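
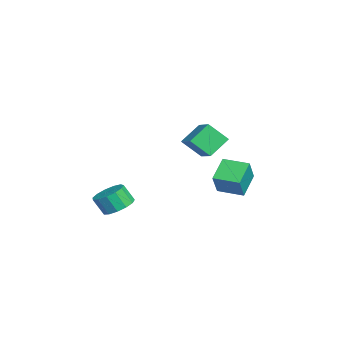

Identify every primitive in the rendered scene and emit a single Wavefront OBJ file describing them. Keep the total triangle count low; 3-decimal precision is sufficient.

v 2.071 -3.568 -1.082
v 2.901 -3.189 -0.725
v 2.719 -3.774 0.319
v 1.889 -4.152 -0.038
v 2.5 -2.833 -0.595
v 2.318 -3.418 0.448
v 1.962 -2.71 -0.62
v 1.78 -3.295 0.423
v 1.459 -2.86 -0.792
v 1.277 -3.444 0.252
v 1.15 -3.234 -1.055
v 0.968 -3.819 -0.012
v 1.134 -3.714 -1.327
v 0.952 -4.299 -0.284
v 1.415 -4.148 -1.521
v 1.233 -4.733 -0.478
v 1.905 -4.397 -1.576
v 1.723 -4.982 -0.532
v 2.447 -4.383 -1.473
v 2.265 -4.968 -0.43
v 2.87 -4.11 -1.247
v 2.688 -4.695 -0.203
v 3.039 -3.665 -0.968
v 2.857 -4.25 0.076
v -4.787 2.867 -1.722
v -3.938 2.529 -0.3
v -4.07 4.351 -1.797
v -3.221 4.013 -0.375
v -3.479 2.187 -2.665
v -2.63 1.849 -1.243
v -2.762 3.671 -2.74
v -1.913 3.333 -1.318
v -1.616 0.005 2.179
v -2.349 1.06 3.133
v -1.433 1.126 1.081
v -2.167 2.181 2.035
v -0.153 0.419 2.845
v -0.887 1.474 3.799
v 0.029 1.54 1.747
v -0.704 2.595 2.701
f 2 1 5
f 2 5 3
f 3 5 6
f 3 6 4
f 5 1 7
f 5 7 6
f 6 7 8
f 6 8 4
f 7 1 9
f 7 9 8
f 8 9 10
f 8 10 4
f 9 1 11
f 9 11 10
f 10 11 12
f 10 12 4
f 11 1 13
f 11 13 12
f 12 13 14
f 12 14 4
f 13 1 15
f 13 15 14
f 14 15 16
f 14 16 4
f 15 1 17
f 15 17 16
f 16 17 18
f 16 18 4
f 17 1 19
f 17 19 18
f 18 19 20
f 18 20 4
f 19 1 21
f 19 21 20
f 20 21 22
f 20 22 4
f 21 1 23
f 21 23 22
f 22 23 24
f 22 24 4
f 23 1 2
f 23 2 24
f 24 2 3
f 24 3 4
f 26 28 25
f 29 26 25
f 25 28 27
f 27 29 25
f 26 32 28
f 30 26 29
f 30 32 26
f 28 32 27
f 31 29 27
f 27 32 31
f 31 30 29
f 32 30 31
f 34 36 33
f 37 34 33
f 33 36 35
f 35 37 33
f 34 40 36
f 38 34 37
f 38 40 34
f 36 40 35
f 39 37 35
f 35 40 39
f 39 38 37
f 40 38 39



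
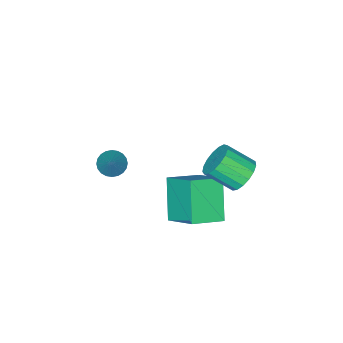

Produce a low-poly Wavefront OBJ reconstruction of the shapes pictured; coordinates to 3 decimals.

v 2.403 -3.08 -1.396
v 2.981 -3.387 -1.581
v 3.237 -2.3 -0.084
v 2.994 -3.163 -1.722
v 2.917 -2.926 -1.814
v 2.762 -2.713 -1.842
v 2.552 -2.556 -1.803
v 2.319 -2.478 -1.701
v 2.099 -2.492 -1.553
v 1.926 -2.596 -1.381
v 1.825 -2.774 -1.212
v 1.812 -2.998 -1.07
v 1.889 -3.234 -0.978
v 2.045 -3.448 -0.95
v 2.255 -3.605 -0.99
v 2.487 -3.682 -1.091
v 2.707 -3.668 -1.239
v 2.88 -3.565 -1.411
v 0.468 2.835 0.67
v 1.238 3.192 0.525
v 1.881 2.161 1.406
v 1.112 1.805 1.55
v 1.098 3.389 0.858
v 1.742 2.359 1.739
v 0.815 3.46 1.148
v 1.458 2.43 2.029
v 0.452 3.388 1.328
v 1.095 2.358 2.209
v 0.093 3.189 1.358
v 0.736 2.159 2.238
v -0.18 2.909 1.23
v 0.463 1.879 2.11
v -0.305 2.612 0.973
v 0.338 1.582 1.854
v -0.252 2.366 0.647
v 0.391 1.336 1.528
v -0.034 2.228 0.326
v 0.609 1.198 1.207
v 0.298 2.229 0.084
v 0.942 1.198 0.965
v 0.67 2.368 -0.024
v 1.313 1.338 0.857
v 0.996 2.615 0.027
v 1.639 1.585 0.908
v 1.201 2.912 0.225
v 1.844 1.882 1.106
v 1.607 1.462 -2.545
v 0.645 0.451 -0.963
v 1.759 2.99 -1.477
v 0.797 1.978 0.105
v 3.043 0.942 -2.005
v 2.081 -0.07 -0.423
v 3.195 2.469 -0.937
v 2.233 1.458 0.645
f 2 1 4
f 2 4 3
f 4 1 5
f 4 5 3
f 5 1 6
f 5 6 3
f 6 1 7
f 6 7 3
f 7 1 8
f 7 8 3
f 8 1 9
f 8 9 3
f 9 1 10
f 9 10 3
f 10 1 11
f 10 11 3
f 11 1 12
f 11 12 3
f 12 1 13
f 12 13 3
f 13 1 14
f 13 14 3
f 14 1 15
f 14 15 3
f 15 1 16
f 15 16 3
f 16 1 17
f 16 17 3
f 17 1 18
f 17 18 3
f 18 1 2
f 18 2 3
f 20 19 23
f 20 23 21
f 21 23 24
f 21 24 22
f 23 19 25
f 23 25 24
f 24 25 26
f 24 26 22
f 25 19 27
f 25 27 26
f 26 27 28
f 26 28 22
f 27 19 29
f 27 29 28
f 28 29 30
f 28 30 22
f 29 19 31
f 29 31 30
f 30 31 32
f 30 32 22
f 31 19 33
f 31 33 32
f 32 33 34
f 32 34 22
f 33 19 35
f 33 35 34
f 34 35 36
f 34 36 22
f 35 19 37
f 35 37 36
f 36 37 38
f 36 38 22
f 37 19 39
f 37 39 38
f 38 39 40
f 38 40 22
f 39 19 41
f 39 41 40
f 40 41 42
f 40 42 22
f 41 19 43
f 41 43 42
f 42 43 44
f 42 44 22
f 43 19 45
f 43 45 44
f 44 45 46
f 44 46 22
f 45 19 20
f 45 20 46
f 46 20 21
f 46 21 22
f 48 50 47
f 51 48 47
f 47 50 49
f 49 51 47
f 48 54 50
f 52 48 51
f 52 54 48
f 50 54 49
f 53 51 49
f 49 54 53
f 53 52 51
f 54 52 53



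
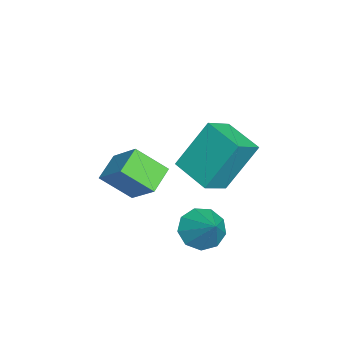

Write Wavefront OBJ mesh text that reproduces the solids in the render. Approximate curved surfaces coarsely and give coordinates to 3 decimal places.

v 2.454 2.929 -0.892
v 2.984 2.948 -1.478
v 3.326 3.411 -0.088
v 2.711 3.414 -1.461
v 2.317 3.653 -1.177
v 1.988 3.553 -0.761
v 1.877 3.162 -0.406
v 2.036 2.661 -0.278
v 2.39 2.286 -0.438
v 2.775 2.212 -0.81
v 3.009 2.474 -1.221
v 1.695 2.685 1.503
v 1.315 3.629 3.12
v 2.659 3.644 1.17
v 2.279 4.588 2.787
v 2.441 2.112 2.013
v 2.061 3.056 3.63
v 3.405 3.071 1.68
v 3.025 4.015 3.297
v 0.127 -0.501 -0.448
v -0.775 -0.132 -0.007
v 0.12 0.543 -1.336
v -0.782 0.912 -0.894
v 0.902 0.288 0.474
v 0 0.657 0.916
v 0.895 1.332 -0.413
v -0.007 1.701 0.028
f 2 1 4
f 2 4 3
f 4 1 5
f 4 5 3
f 5 1 6
f 5 6 3
f 6 1 7
f 6 7 3
f 7 1 8
f 7 8 3
f 8 1 9
f 8 9 3
f 9 1 10
f 9 10 3
f 10 1 11
f 10 11 3
f 11 1 2
f 11 2 3
f 13 15 12
f 16 13 12
f 12 15 14
f 14 16 12
f 13 19 15
f 17 13 16
f 17 19 13
f 15 19 14
f 18 16 14
f 14 19 18
f 18 17 16
f 19 17 18
f 21 23 20
f 24 21 20
f 20 23 22
f 22 24 20
f 21 27 23
f 25 21 24
f 25 27 21
f 23 27 22
f 26 24 22
f 22 27 26
f 26 25 24
f 27 25 26



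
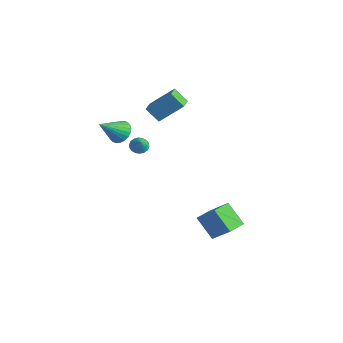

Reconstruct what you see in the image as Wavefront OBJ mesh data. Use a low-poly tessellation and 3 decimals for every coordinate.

v 3.931 -1.431 -4.835
v 2.734 -1.712 -3.604
v 3.666 -0.271 -4.828
v 2.469 -0.552 -3.597
v 5.291 -1.128 -3.443
v 4.094 -1.409 -2.212
v 5.026 0.032 -3.436
v 3.829 -0.249 -2.205
v -2.836 -2.071 -0.304
v -2.348 -2.008 -0.665
v -2.244 -2.369 0.444
v -2.37 -1.763 -0.55
v -2.485 -1.579 -0.387
v -2.669 -1.493 -0.207
v -2.886 -1.521 -0.046
v -3.093 -1.658 0.063
v -3.249 -1.876 0.1
v -3.324 -2.134 0.056
v -3.302 -2.379 -0.058
v -3.187 -2.563 -0.222
v -3.004 -2.65 -0.402
v -2.786 -2.622 -0.563
v -2.579 -2.485 -0.672
v -2.423 -2.266 -0.709
v -3.727 -2.853 0.716
v -2.868 -2.814 0.726
v -3.673 -4.347 1.984
v -2.946 -2.604 0.976
v -3.143 -2.432 1.187
v -3.429 -2.325 1.326
v -3.76 -2.298 1.371
v -4.086 -2.355 1.318
v -4.358 -2.488 1.172
v -4.533 -2.677 0.957
v -4.586 -2.893 0.706
v -4.508 -3.102 0.455
v -4.311 -3.274 0.245
v -4.025 -3.382 0.106
v -3.693 -3.409 0.06
v -3.367 -3.351 0.114
v -3.096 -3.218 0.26
v -2.92 -3.029 0.475
v -3.417 -1.212 2.32
v -2.521 -0.006 3.701
v -4.151 -0.433 2.115
v -3.255 0.773 3.496
v -2.685 -0.753 1.444
v -1.789 0.453 2.825
v -3.419 0.026 1.239
v -2.523 1.232 2.62
f 2 4 1
f 5 2 1
f 1 4 3
f 3 5 1
f 2 8 4
f 6 2 5
f 6 8 2
f 4 8 3
f 7 5 3
f 3 8 7
f 7 6 5
f 8 6 7
f 10 9 12
f 10 12 11
f 12 9 13
f 12 13 11
f 13 9 14
f 13 14 11
f 14 9 15
f 14 15 11
f 15 9 16
f 15 16 11
f 16 9 17
f 16 17 11
f 17 9 18
f 17 18 11
f 18 9 19
f 18 19 11
f 19 9 20
f 19 20 11
f 20 9 21
f 20 21 11
f 21 9 22
f 21 22 11
f 22 9 23
f 22 23 11
f 23 9 24
f 23 24 11
f 24 9 10
f 24 10 11
f 26 25 28
f 26 28 27
f 28 25 29
f 28 29 27
f 29 25 30
f 29 30 27
f 30 25 31
f 30 31 27
f 31 25 32
f 31 32 27
f 32 25 33
f 32 33 27
f 33 25 34
f 33 34 27
f 34 25 35
f 34 35 27
f 35 25 36
f 35 36 27
f 36 25 37
f 36 37 27
f 37 25 38
f 37 38 27
f 38 25 39
f 38 39 27
f 39 25 40
f 39 40 27
f 40 25 41
f 40 41 27
f 41 25 42
f 41 42 27
f 42 25 26
f 42 26 27
f 44 46 43
f 47 44 43
f 43 46 45
f 45 47 43
f 44 50 46
f 48 44 47
f 48 50 44
f 46 50 45
f 49 47 45
f 45 50 49
f 49 48 47
f 50 48 49



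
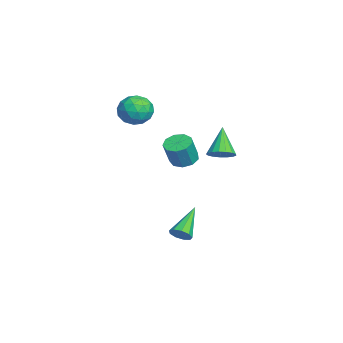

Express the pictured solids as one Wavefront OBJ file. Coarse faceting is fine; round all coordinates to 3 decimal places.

v -4.639 -0.381 3.01
v -4.159 -0.032 2.247
v -3.361 -1.168 3.453
v -2.881 -0.819 2.69
v -3.134 -0.229 3.413
v -3.925 0.258 3.139
v -3.595 -1.458 2.561
v -4.386 -0.971 2.287
v -3.514 -0.697 1.969
v -3.229 0.063 2.496
v -4.291 -1.263 3.204
v -4.006 -0.503 3.731
v -4.512 -0.138 2.59
v -3.008 -1.062 3.11
v -3.157 -0.716 3.536
v -2.876 -0.51 3.087
v -4.373 0.033 3.114
v -4.091 0.238 2.666
v -3.489 0.122 3.351
v -3.429 -1.438 3.034
v -3.147 -1.233 2.586
v -4.644 -0.69 2.613
v -4.363 -0.484 2.164
v -4.031 -1.322 2.349
v -3.85 -0.323 1.977
v -3.099 -0.785 2.238
v -3.519 -1.161 2.162
v -3.983 -0.875 2.001
v -3.683 0.124 2.287
v -2.931 -0.339 2.547
v -3.08 0.008 2.973
v -3.545 0.294 2.812
v -3.304 -0.267 2.124
v -4.589 -0.861 3.153
v -3.837 -1.324 3.413
v -3.975 -1.494 2.888
v -4.44 -1.208 2.727
v -4.421 -0.415 3.462
v -3.67 -0.877 3.723
v -3.537 -0.325 3.699
v -4.001 -0.039 3.538
v -4.216 -0.933 3.576
v -0.785 3.364 1.11
v -0.245 3.202 1.558
v -1.855 3.496 2.45
v -0.232 3.545 1.534
v -0.346 3.847 1.414
v -0.56 4.039 1.223
v -0.826 4.075 1.007
v -1.082 3.949 0.815
v -1.27 3.689 0.69
v -1.347 3.354 0.661
v -1.295 3.022 0.736
v -1.126 2.768 0.896
v -0.879 2.65 1.105
v -0.61 2.696 1.315
v -0.381 2.895 1.479
v -1.556 1.652 0.52
v -1.153 1.115 0.233
v -0.701 0.771 1.513
v -1.104 1.308 1.8
v -0.887 1.537 0.253
v -0.434 1.193 1.532
v -0.934 2.013 0.397
v -0.481 1.668 1.677
v -1.272 2.32 0.599
v -0.819 1.975 1.879
v -1.743 2.314 0.765
v -1.29 1.97 2.044
v -2.127 1.999 0.815
v -1.674 1.655 2.095
v -2.244 1.521 0.728
v -1.791 1.177 2.008
v -2.039 1.105 0.544
v -1.587 0.761 1.823
v -1.608 0.945 0.348
v -1.156 0.6 1.628
v 0.024 1.391 -3.856
v 0.401 1.417 -3.39
v -1.404 2.169 -2.744
v 0.422 1.765 -3.606
v 0.257 1.938 -3.94
v -0.017 1.855 -4.234
v -0.272 1.555 -4.351
v -0.388 1.179 -4.237
v -0.311 0.901 -3.944
v -0.077 0.853 -3.61
v 0.204 1.057 -3.391
f 1 38 17
f 38 12 41
f 17 41 6
f 38 41 17
f 1 17 13
f 17 6 18
f 13 18 2
f 17 18 13
f 1 13 22
f 13 2 23
f 22 23 8
f 13 23 22
f 1 22 34
f 22 8 37
f 34 37 11
f 22 37 34
f 1 34 38
f 34 11 42
f 38 42 12
f 34 42 38
f 2 18 29
f 18 6 32
f 29 32 10
f 18 32 29
f 6 41 19
f 41 12 40
f 19 40 5
f 41 40 19
f 12 42 39
f 42 11 35
f 39 35 3
f 42 35 39
f 11 37 36
f 37 8 24
f 36 24 7
f 37 24 36
f 8 23 28
f 23 2 25
f 28 25 9
f 23 25 28
f 4 30 16
f 30 10 31
f 16 31 5
f 30 31 16
f 4 16 14
f 16 5 15
f 14 15 3
f 16 15 14
f 4 14 21
f 14 3 20
f 21 20 7
f 14 20 21
f 4 21 26
f 21 7 27
f 26 27 9
f 21 27 26
f 4 26 30
f 26 9 33
f 30 33 10
f 26 33 30
f 5 31 19
f 31 10 32
f 19 32 6
f 31 32 19
f 3 15 39
f 15 5 40
f 39 40 12
f 15 40 39
f 7 20 36
f 20 3 35
f 36 35 11
f 20 35 36
f 9 27 28
f 27 7 24
f 28 24 8
f 27 24 28
f 10 33 29
f 33 9 25
f 29 25 2
f 33 25 29
f 44 43 46
f 44 46 45
f 46 43 47
f 46 47 45
f 47 43 48
f 47 48 45
f 48 43 49
f 48 49 45
f 49 43 50
f 49 50 45
f 50 43 51
f 50 51 45
f 51 43 52
f 51 52 45
f 52 43 53
f 52 53 45
f 53 43 54
f 53 54 45
f 54 43 55
f 54 55 45
f 55 43 56
f 55 56 45
f 56 43 57
f 56 57 45
f 57 43 44
f 57 44 45
f 59 58 62
f 59 62 60
f 60 62 63
f 60 63 61
f 62 58 64
f 62 64 63
f 63 64 65
f 63 65 61
f 64 58 66
f 64 66 65
f 65 66 67
f 65 67 61
f 66 58 68
f 66 68 67
f 67 68 69
f 67 69 61
f 68 58 70
f 68 70 69
f 69 70 71
f 69 71 61
f 70 58 72
f 70 72 71
f 71 72 73
f 71 73 61
f 72 58 74
f 72 74 73
f 73 74 75
f 73 75 61
f 74 58 76
f 74 76 75
f 75 76 77
f 75 77 61
f 76 58 59
f 76 59 77
f 77 59 60
f 77 60 61
f 79 78 81
f 79 81 80
f 81 78 82
f 81 82 80
f 82 78 83
f 82 83 80
f 83 78 84
f 83 84 80
f 84 78 85
f 84 85 80
f 85 78 86
f 85 86 80
f 86 78 87
f 86 87 80
f 87 78 88
f 87 88 80
f 88 78 79
f 88 79 80



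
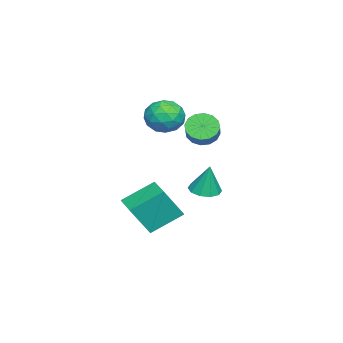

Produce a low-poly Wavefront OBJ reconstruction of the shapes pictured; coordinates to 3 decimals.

v 3.127 1.558 -0.767
v 3.816 1.077 -0.767
v 3.353 1.882 0.907
v 3.959 1.563 -0.88
v 3.785 2.047 -0.951
v 3.359 2.344 -0.951
v 2.844 2.341 -0.88
v 2.438 2.038 -0.767
v 2.295 1.552 -0.653
v 2.469 1.069 -0.583
v 2.895 0.772 -0.583
v 3.409 0.775 -0.653
v 2.884 -2.883 -2.222
v 1.891 -1.449 -1.146
v 2.16 -2.071 -3.971
v 1.166 -0.638 -2.895
v 4.094 -1.982 -2.305
v 3.1 -0.549 -1.229
v 3.369 -1.171 -4.054
v 2.376 0.263 -2.978
v 0.517 0.641 2.046
v 0.876 1.113 1.397
v 1.942 1.412 2.204
v 1.583 0.939 2.854
v 0.618 1.408 1.629
v 1.684 1.707 2.436
v 0.333 1.498 1.972
v 1.398 1.797 2.78
v 0.097 1.357 2.336
v 1.162 1.656 3.143
v -0.027 1.025 2.622
v 1.039 1.324 3.429
v -0.004 0.589 2.753
v 1.061 0.888 3.561
v 0.158 0.168 2.696
v 1.224 0.467 3.503
v 0.416 -0.127 2.464
v 1.482 0.172 3.271
v 0.702 -0.217 2.12
v 1.767 0.082 2.928
v 0.938 -0.076 1.757
v 2.003 0.223 2.564
v 1.061 0.256 1.471
v 2.127 0.555 2.278
v 1.039 0.692 1.339
v 2.104 0.991 2.147
v 0.325 -0.707 3.3
v 1.139 -0.148 2.784
v 1.461 -2.072 3.616
v 2.275 -1.513 3.1
v 1.888 -1.153 4.081
v 1.186 -0.31 3.886
v 1.414 -1.91 2.514
v 0.712 -1.067 2.319
v 1.812 -0.892 2.298
v 2.106 -0.424 3.266
v 0.494 -1.796 3.134
v 0.788 -1.328 4.102
v 0.632 -0.308 3.014
v 1.968 -1.912 3.386
v 1.74 -1.7 3.962
v 2.219 -1.372 3.659
v 0.66 -0.403 3.662
v 1.139 -0.074 3.358
v 1.579 -0.665 4.121
v 1.461 -2.146 3.042
v 1.94 -1.817 2.738
v 0.381 -0.848 2.741
v 0.86 -0.52 2.438
v 1.021 -1.555 2.279
v 1.507 -0.417 2.425
v 2.174 -1.219 2.611
v 1.668 -1.452 2.267
v 1.255 -0.957 2.152
v 1.679 -0.142 2.994
v 2.347 -0.944 3.18
v 2.119 -0.732 3.757
v 1.707 -0.236 3.642
v 2.075 -0.579 2.709
v 0.253 -1.276 3.22
v 0.921 -2.078 3.406
v 0.893 -1.984 2.758
v 0.481 -1.488 2.643
v 0.426 -1.001 3.789
v 1.093 -1.803 3.975
v 1.345 -1.263 4.248
v 0.932 -0.768 4.133
v 0.525 -1.641 3.691
f 2 1 4
f 2 4 3
f 4 1 5
f 4 5 3
f 5 1 6
f 5 6 3
f 6 1 7
f 6 7 3
f 7 1 8
f 7 8 3
f 8 1 9
f 8 9 3
f 9 1 10
f 9 10 3
f 10 1 11
f 10 11 3
f 11 1 12
f 11 12 3
f 12 1 2
f 12 2 3
f 14 16 13
f 17 14 13
f 13 16 15
f 15 17 13
f 14 20 16
f 18 14 17
f 18 20 14
f 16 20 15
f 19 17 15
f 15 20 19
f 19 18 17
f 20 18 19
f 22 21 25
f 22 25 23
f 23 25 26
f 23 26 24
f 25 21 27
f 25 27 26
f 26 27 28
f 26 28 24
f 27 21 29
f 27 29 28
f 28 29 30
f 28 30 24
f 29 21 31
f 29 31 30
f 30 31 32
f 30 32 24
f 31 21 33
f 31 33 32
f 32 33 34
f 32 34 24
f 33 21 35
f 33 35 34
f 34 35 36
f 34 36 24
f 35 21 37
f 35 37 36
f 36 37 38
f 36 38 24
f 37 21 39
f 37 39 38
f 38 39 40
f 38 40 24
f 39 21 41
f 39 41 40
f 40 41 42
f 40 42 24
f 41 21 43
f 41 43 42
f 42 43 44
f 42 44 24
f 43 21 45
f 43 45 44
f 44 45 46
f 44 46 24
f 45 21 22
f 45 22 46
f 46 22 23
f 46 23 24
f 47 84 63
f 84 58 87
f 63 87 52
f 84 87 63
f 47 63 59
f 63 52 64
f 59 64 48
f 63 64 59
f 47 59 68
f 59 48 69
f 68 69 54
f 59 69 68
f 47 68 80
f 68 54 83
f 80 83 57
f 68 83 80
f 47 80 84
f 80 57 88
f 84 88 58
f 80 88 84
f 48 64 75
f 64 52 78
f 75 78 56
f 64 78 75
f 52 87 65
f 87 58 86
f 65 86 51
f 87 86 65
f 58 88 85
f 88 57 81
f 85 81 49
f 88 81 85
f 57 83 82
f 83 54 70
f 82 70 53
f 83 70 82
f 54 69 74
f 69 48 71
f 74 71 55
f 69 71 74
f 50 76 62
f 76 56 77
f 62 77 51
f 76 77 62
f 50 62 60
f 62 51 61
f 60 61 49
f 62 61 60
f 50 60 67
f 60 49 66
f 67 66 53
f 60 66 67
f 50 67 72
f 67 53 73
f 72 73 55
f 67 73 72
f 50 72 76
f 72 55 79
f 76 79 56
f 72 79 76
f 51 77 65
f 77 56 78
f 65 78 52
f 77 78 65
f 49 61 85
f 61 51 86
f 85 86 58
f 61 86 85
f 53 66 82
f 66 49 81
f 82 81 57
f 66 81 82
f 55 73 74
f 73 53 70
f 74 70 54
f 73 70 74
f 56 79 75
f 79 55 71
f 75 71 48
f 79 71 75



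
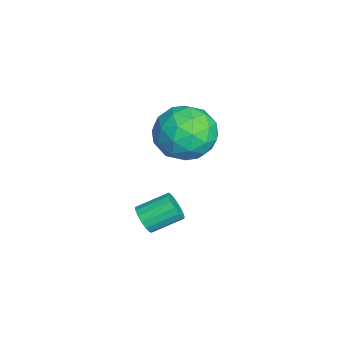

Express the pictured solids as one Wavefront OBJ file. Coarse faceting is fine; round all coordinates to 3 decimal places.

v -1.542 0.791 1.141
v -0.773 1.367 0.742
v -0.547 -0.567 1.098
v 0.222 0.009 0.699
v -0.08 0.155 1.684
v -0.695 0.994 1.711
v -0.625 -0.194 0.129
v -1.24 0.645 0.156
v -0.206 0.759 0.117
v 0.131 0.974 1.078
v -1.451 -0.174 0.762
v -1.114 0.041 1.723
v -1.245 1.198 0.946
v -0.075 -0.398 0.894
v -0.253 -0.313 1.474
v 0.199 0.026 1.239
v -1.199 0.979 1.515
v -0.747 1.318 1.281
v -0.34 0.605 1.834
v -0.573 -0.518 0.559
v -0.121 -0.179 0.325
v -1.519 0.774 0.601
v -1.067 1.113 0.366
v -0.98 0.195 0.006
v -0.459 1.179 0.344
v 0.126 0.381 0.318
v -0.372 0.262 -0.017
v -0.734 0.755 -0.001
v -0.261 1.306 0.909
v 0.323 0.508 0.883
v 0.146 0.593 1.462
v -0.216 1.087 1.478
v 0.072 0.948 0.541
v -1.643 0.292 0.957
v -1.059 -0.506 0.931
v -1.104 -0.287 0.362
v -1.466 0.207 0.378
v -1.446 0.419 1.522
v -0.861 -0.379 1.496
v -0.586 0.045 1.841
v -0.948 0.538 1.857
v -1.392 -0.148 1.299
v -0.147 -0.85 -2.637
v 0.121 -1.014 -2.222
v -0.045 -0.033 -1.728
v -0.313 0.13 -2.143
v 0.294 -0.911 -2.368
v 0.128 0.07 -1.875
v 0.366 -0.794 -2.576
v 0.2 0.186 -2.082
v 0.321 -0.69 -2.797
v 0.155 0.29 -2.304
v 0.168 -0.623 -2.982
v 0.002 0.357 -2.488
v -0.056 -0.608 -3.088
v -0.223 0.373 -2.594
v -0.302 -0.648 -3.09
v -0.468 0.332 -2.596
v -0.512 -0.735 -2.989
v -0.678 0.245 -2.495
v -0.638 -0.848 -2.807
v -0.805 0.132 -2.313
v -0.652 -0.962 -2.586
v -0.818 0.019 -2.092
v -0.55 -1.05 -2.376
v -0.716 -0.069 -1.883
v -0.356 -1.092 -2.227
v -0.522 -0.112 -1.733
v -0.114 -1.079 -2.171
v -0.28 -0.099 -1.677
f 1 38 17
f 38 12 41
f 17 41 6
f 38 41 17
f 1 17 13
f 17 6 18
f 13 18 2
f 17 18 13
f 1 13 22
f 13 2 23
f 22 23 8
f 13 23 22
f 1 22 34
f 22 8 37
f 34 37 11
f 22 37 34
f 1 34 38
f 34 11 42
f 38 42 12
f 34 42 38
f 2 18 29
f 18 6 32
f 29 32 10
f 18 32 29
f 6 41 19
f 41 12 40
f 19 40 5
f 41 40 19
f 12 42 39
f 42 11 35
f 39 35 3
f 42 35 39
f 11 37 36
f 37 8 24
f 36 24 7
f 37 24 36
f 8 23 28
f 23 2 25
f 28 25 9
f 23 25 28
f 4 30 16
f 30 10 31
f 16 31 5
f 30 31 16
f 4 16 14
f 16 5 15
f 14 15 3
f 16 15 14
f 4 14 21
f 14 3 20
f 21 20 7
f 14 20 21
f 4 21 26
f 21 7 27
f 26 27 9
f 21 27 26
f 4 26 30
f 26 9 33
f 30 33 10
f 26 33 30
f 5 31 19
f 31 10 32
f 19 32 6
f 31 32 19
f 3 15 39
f 15 5 40
f 39 40 12
f 15 40 39
f 7 20 36
f 20 3 35
f 36 35 11
f 20 35 36
f 9 27 28
f 27 7 24
f 28 24 8
f 27 24 28
f 10 33 29
f 33 9 25
f 29 25 2
f 33 25 29
f 44 43 47
f 44 47 45
f 45 47 48
f 45 48 46
f 47 43 49
f 47 49 48
f 48 49 50
f 48 50 46
f 49 43 51
f 49 51 50
f 50 51 52
f 50 52 46
f 51 43 53
f 51 53 52
f 52 53 54
f 52 54 46
f 53 43 55
f 53 55 54
f 54 55 56
f 54 56 46
f 55 43 57
f 55 57 56
f 56 57 58
f 56 58 46
f 57 43 59
f 57 59 58
f 58 59 60
f 58 60 46
f 59 43 61
f 59 61 60
f 60 61 62
f 60 62 46
f 61 43 63
f 61 63 62
f 62 63 64
f 62 64 46
f 63 43 65
f 63 65 64
f 64 65 66
f 64 66 46
f 65 43 67
f 65 67 66
f 66 67 68
f 66 68 46
f 67 43 69
f 67 69 68
f 68 69 70
f 68 70 46
f 69 43 44
f 69 44 70
f 70 44 45
f 70 45 46



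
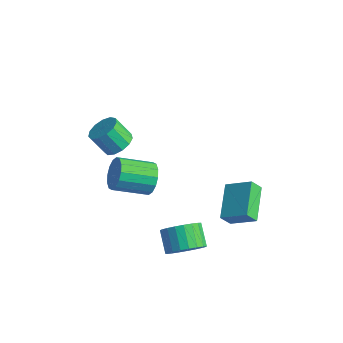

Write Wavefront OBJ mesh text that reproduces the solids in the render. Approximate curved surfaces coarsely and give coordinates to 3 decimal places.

v -2.689 -1.711 0.965
v -2.076 -1.675 1.378
v -2.699 -1.992 2.329
v -3.311 -2.029 1.915
v -2.249 -1.296 1.391
v -2.872 -1.613 2.342
v -2.562 -1.049 1.269
v -3.185 -1.366 2.219
v -2.915 -1.012 1.05
v -3.538 -1.329 2
v -3.196 -1.198 0.804
v -3.819 -1.515 1.754
v -3.316 -1.546 0.609
v -3.939 -1.863 1.559
v -3.237 -1.947 0.527
v -3.859 -2.264 1.478
v -2.983 -2.273 0.584
v -3.606 -2.591 1.535
v -2.636 -2.421 0.762
v -3.259 -2.738 1.713
v -2.306 -2.344 1.004
v -2.929 -2.661 1.955
v -2.097 -2.065 1.234
v -2.72 -2.383 2.185
v -0.042 2.932 -4.346
v -0.268 2.502 -3.698
v 1.08 3.408 -3.637
v 0.854 2.977 -2.989
v 0.946 1.503 -4.951
v 0.72 1.072 -4.303
v 2.068 1.978 -4.242
v 1.842 1.548 -3.594
v 1.166 -1.611 -4.08
v 1.766 -1.565 -3.398
v 0.955 -1.042 -2.718
v 0.354 -1.089 -3.4
v 1.826 -1.237 -3.578
v 1.015 -0.715 -2.899
v 1.772 -0.975 -3.845
v 0.961 -0.452 -3.165
v 1.613 -0.822 -4.152
v 0.802 -0.3 -3.473
v 1.376 -0.806 -4.447
v 0.565 -0.283 -3.768
v 1.103 -0.929 -4.679
v 0.292 -0.406 -3.999
v 0.841 -1.17 -4.806
v 0.03 -0.647 -4.127
v 0.635 -1.487 -4.809
v -0.176 -0.965 -4.129
v 0.521 -1.826 -4.685
v -0.291 -1.304 -4.005
v 0.518 -2.128 -4.456
v -0.293 -1.605 -3.777
v 0.627 -2.34 -4.163
v -0.184 -1.817 -3.483
v 0.829 -2.426 -3.855
v 0.018 -1.904 -3.175
v 1.09 -2.372 -3.586
v 0.278 -1.849 -2.906
v 1.363 -2.186 -3.402
v 0.552 -1.663 -2.723
v 1.603 -1.9 -3.336
v 0.791 -1.378 -2.656
v -2.849 0.407 -3.489
v -2.291 0.284 -2.86
v -3.312 -0.99 -2.202
v -3.871 -0.867 -2.831
v -2.57 0.587 -2.706
v -3.592 -0.687 -2.049
v -2.924 0.842 -2.762
v -3.946 -0.432 -2.105
v -3.258 0.98 -3.013
v -4.28 -0.293 -2.356
v -3.483 0.965 -3.391
v -4.504 -0.308 -2.734
v -3.537 0.8 -3.796
v -4.559 -0.473 -3.138
v -3.408 0.53 -4.118
v -4.429 -0.744 -3.46
v -3.128 0.227 -4.271
v -4.15 -1.047 -3.614
v -2.774 -0.028 -4.215
v -3.796 -1.302 -3.558
v -2.44 -0.167 -3.964
v -3.462 -1.44 -3.307
v -2.216 -0.152 -3.586
v -3.237 -1.425 -2.929
v -2.161 0.013 -3.182
v -3.183 -1.26 -2.524
f 2 1 5
f 2 5 3
f 3 5 6
f 3 6 4
f 5 1 7
f 5 7 6
f 6 7 8
f 6 8 4
f 7 1 9
f 7 9 8
f 8 9 10
f 8 10 4
f 9 1 11
f 9 11 10
f 10 11 12
f 10 12 4
f 11 1 13
f 11 13 12
f 12 13 14
f 12 14 4
f 13 1 15
f 13 15 14
f 14 15 16
f 14 16 4
f 15 1 17
f 15 17 16
f 16 17 18
f 16 18 4
f 17 1 19
f 17 19 18
f 18 19 20
f 18 20 4
f 19 1 21
f 19 21 20
f 20 21 22
f 20 22 4
f 21 1 23
f 21 23 22
f 22 23 24
f 22 24 4
f 23 1 2
f 23 2 24
f 24 2 3
f 24 3 4
f 26 28 25
f 29 26 25
f 25 28 27
f 27 29 25
f 26 32 28
f 30 26 29
f 30 32 26
f 28 32 27
f 31 29 27
f 27 32 31
f 31 30 29
f 32 30 31
f 34 33 37
f 34 37 35
f 35 37 38
f 35 38 36
f 37 33 39
f 37 39 38
f 38 39 40
f 38 40 36
f 39 33 41
f 39 41 40
f 40 41 42
f 40 42 36
f 41 33 43
f 41 43 42
f 42 43 44
f 42 44 36
f 43 33 45
f 43 45 44
f 44 45 46
f 44 46 36
f 45 33 47
f 45 47 46
f 46 47 48
f 46 48 36
f 47 33 49
f 47 49 48
f 48 49 50
f 48 50 36
f 49 33 51
f 49 51 50
f 50 51 52
f 50 52 36
f 51 33 53
f 51 53 52
f 52 53 54
f 52 54 36
f 53 33 55
f 53 55 54
f 54 55 56
f 54 56 36
f 55 33 57
f 55 57 56
f 56 57 58
f 56 58 36
f 57 33 59
f 57 59 58
f 58 59 60
f 58 60 36
f 59 33 61
f 59 61 60
f 60 61 62
f 60 62 36
f 61 33 63
f 61 63 62
f 62 63 64
f 62 64 36
f 63 33 34
f 63 34 64
f 64 34 35
f 64 35 36
f 66 65 69
f 66 69 67
f 67 69 70
f 67 70 68
f 69 65 71
f 69 71 70
f 70 71 72
f 70 72 68
f 71 65 73
f 71 73 72
f 72 73 74
f 72 74 68
f 73 65 75
f 73 75 74
f 74 75 76
f 74 76 68
f 75 65 77
f 75 77 76
f 76 77 78
f 76 78 68
f 77 65 79
f 77 79 78
f 78 79 80
f 78 80 68
f 79 65 81
f 79 81 80
f 80 81 82
f 80 82 68
f 81 65 83
f 81 83 82
f 82 83 84
f 82 84 68
f 83 65 85
f 83 85 84
f 84 85 86
f 84 86 68
f 85 65 87
f 85 87 86
f 86 87 88
f 86 88 68
f 87 65 89
f 87 89 88
f 88 89 90
f 88 90 68
f 89 65 66
f 89 66 90
f 90 66 67
f 90 67 68



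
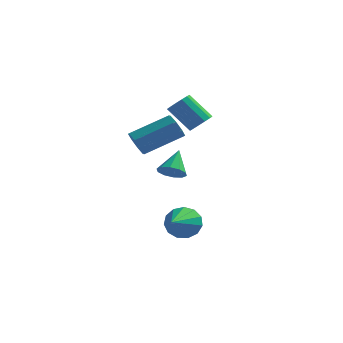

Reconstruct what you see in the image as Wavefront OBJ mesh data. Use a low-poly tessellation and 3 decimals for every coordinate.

v -3.972 -0.445 0.113
v -3.61 -0.047 -0.335
v -3.948 0.605 1.067
v -4.032 0.024 -0.403
v -4.43 -0.084 -0.274
v -4.653 -0.331 0.003
v -4.616 -0.621 0.322
v -4.333 -0.844 0.56
v -3.911 -0.915 0.628
v -3.513 -0.807 0.499
v -3.29 -0.56 0.222
v -3.327 -0.27 -0.096
v -4.463 -3.951 3.198
v -4.02 -4.22 2.759
v -2.533 -3.178 3.622
v -2.977 -2.909 4.062
v -4.229 -3.776 2.584
v -2.742 -2.735 3.447
v -4.576 -3.435 2.77
v -3.089 -2.394 3.633
v -4.856 -3.396 3.206
v -3.37 -2.354 4.069
v -4.907 -3.682 3.638
v -3.42 -2.64 4.501
v -4.698 -4.125 3.813
v -3.211 -3.084 4.676
v -4.351 -4.466 3.627
v -2.864 -3.425 4.49
v -4.07 -4.506 3.191
v -2.584 -3.464 4.054
v -2.894 0.508 2.891
v -2.605 0.042 3.24
v -3.717 0.206 4.378
v -4.006 0.672 4.029
v -2.452 0.359 3.344
v -3.565 0.522 4.482
v -2.44 0.722 3.304
v -3.552 0.886 4.442
v -2.571 1.018 3.133
v -3.684 1.182 4.271
v -2.805 1.152 2.885
v -3.918 1.316 4.023
v -3.067 1.082 2.639
v -4.18 1.245 3.777
v -3.274 0.829 2.473
v -4.387 0.993 3.611
v -3.361 0.475 2.44
v -4.473 0.638 3.578
v -3.298 0.131 2.55
v -4.411 0.294 3.688
v -3.108 -0.093 2.768
v -4.22 0.07 3.906
v -2.849 -0.126 3.025
v -3.962 0.037 4.164
v -2.766 -2.659 -1.871
v -2.448 -3 -2.606
v -2.714 -4.601 -0.949
v -2.061 -2.863 -2.339
v -1.897 -2.661 -1.923
v -2.009 -2.459 -1.491
v -2.361 -2.32 -1.179
v -2.842 -2.289 -1.088
v -3.298 -2.376 -1.245
v -3.585 -2.552 -1.6
v -3.612 -2.763 -2.042
v -3.37 -2.941 -2.43
v -2.936 -3.029 -2.64
f 2 1 4
f 2 4 3
f 4 1 5
f 4 5 3
f 5 1 6
f 5 6 3
f 6 1 7
f 6 7 3
f 7 1 8
f 7 8 3
f 8 1 9
f 8 9 3
f 9 1 10
f 9 10 3
f 10 1 11
f 10 11 3
f 11 1 12
f 11 12 3
f 12 1 2
f 12 2 3
f 14 13 17
f 14 17 15
f 15 17 18
f 15 18 16
f 17 13 19
f 17 19 18
f 18 19 20
f 18 20 16
f 19 13 21
f 19 21 20
f 20 21 22
f 20 22 16
f 21 13 23
f 21 23 22
f 22 23 24
f 22 24 16
f 23 13 25
f 23 25 24
f 24 25 26
f 24 26 16
f 25 13 27
f 25 27 26
f 26 27 28
f 26 28 16
f 27 13 29
f 27 29 28
f 28 29 30
f 28 30 16
f 29 13 14
f 29 14 30
f 30 14 15
f 30 15 16
f 32 31 35
f 32 35 33
f 33 35 36
f 33 36 34
f 35 31 37
f 35 37 36
f 36 37 38
f 36 38 34
f 37 31 39
f 37 39 38
f 38 39 40
f 38 40 34
f 39 31 41
f 39 41 40
f 40 41 42
f 40 42 34
f 41 31 43
f 41 43 42
f 42 43 44
f 42 44 34
f 43 31 45
f 43 45 44
f 44 45 46
f 44 46 34
f 45 31 47
f 45 47 46
f 46 47 48
f 46 48 34
f 47 31 49
f 47 49 48
f 48 49 50
f 48 50 34
f 49 31 51
f 49 51 50
f 50 51 52
f 50 52 34
f 51 31 53
f 51 53 52
f 52 53 54
f 52 54 34
f 53 31 32
f 53 32 54
f 54 32 33
f 54 33 34
f 56 55 58
f 56 58 57
f 58 55 59
f 58 59 57
f 59 55 60
f 59 60 57
f 60 55 61
f 60 61 57
f 61 55 62
f 61 62 57
f 62 55 63
f 62 63 57
f 63 55 64
f 63 64 57
f 64 55 65
f 64 65 57
f 65 55 66
f 65 66 57
f 66 55 67
f 66 67 57
f 67 55 56
f 67 56 57



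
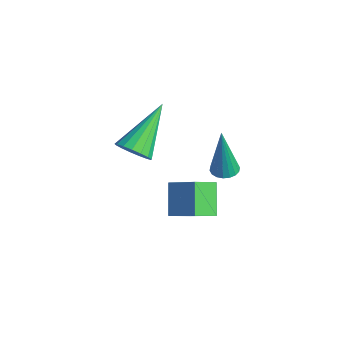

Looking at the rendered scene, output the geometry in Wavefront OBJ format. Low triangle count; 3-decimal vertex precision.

v -2.061 -3.412 -0.283
v -2.905 -2.944 0.646
v -2.049 -2.569 -0.698
v -2.893 -2.1 0.232
v -0.927 -3.02 0.548
v -1.771 -2.551 1.478
v -0.915 -2.176 0.134
v -1.759 -1.708 1.063
v -0.625 -2.076 2.943
v -0.245 -1.752 2.969
v -0.635 -2.224 4.937
v -0.424 -1.619 2.978
v -0.643 -1.578 2.98
v -0.858 -1.635 2.974
v -1.027 -1.779 2.963
v -1.116 -1.982 2.947
v -1.108 -2.204 2.931
v -1.005 -2.4 2.917
v -0.826 -2.533 2.908
v -0.607 -2.574 2.906
v -0.392 -2.517 2.911
v -0.223 -2.373 2.923
v -0.134 -2.17 2.938
v -0.142 -1.948 2.955
v -3.541 -3.95 2.301
v -2.963 -3.556 2.184
v -4.359 -2.37 3.579
v -3.175 -3.464 1.935
v -3.471 -3.484 1.77
v -3.784 -3.611 1.727
v -4.041 -3.815 1.815
v -4.183 -4.05 2.015
v -4.179 -4.262 2.28
v -4.028 -4.403 2.55
v -3.766 -4.44 2.764
v -3.452 -4.364 2.871
v -3.159 -4.194 2.848
v -2.954 -3.968 2.699
v -2.883 -3.737 2.46
f 2 4 1
f 5 2 1
f 1 4 3
f 3 5 1
f 2 8 4
f 6 2 5
f 6 8 2
f 4 8 3
f 7 5 3
f 3 8 7
f 7 6 5
f 8 6 7
f 10 9 12
f 10 12 11
f 12 9 13
f 12 13 11
f 13 9 14
f 13 14 11
f 14 9 15
f 14 15 11
f 15 9 16
f 15 16 11
f 16 9 17
f 16 17 11
f 17 9 18
f 17 18 11
f 18 9 19
f 18 19 11
f 19 9 20
f 19 20 11
f 20 9 21
f 20 21 11
f 21 9 22
f 21 22 11
f 22 9 23
f 22 23 11
f 23 9 24
f 23 24 11
f 24 9 10
f 24 10 11
f 26 25 28
f 26 28 27
f 28 25 29
f 28 29 27
f 29 25 30
f 29 30 27
f 30 25 31
f 30 31 27
f 31 25 32
f 31 32 27
f 32 25 33
f 32 33 27
f 33 25 34
f 33 34 27
f 34 25 35
f 34 35 27
f 35 25 36
f 35 36 27
f 36 25 37
f 36 37 27
f 37 25 38
f 37 38 27
f 38 25 39
f 38 39 27
f 39 25 26
f 39 26 27



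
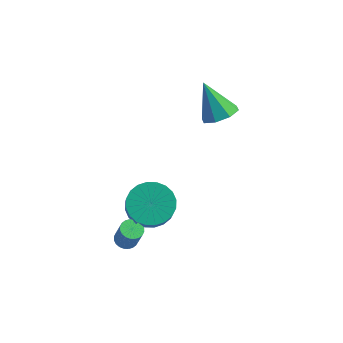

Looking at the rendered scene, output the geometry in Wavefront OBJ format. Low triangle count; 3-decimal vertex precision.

v -0.054 -1.374 -3.07
v 0.478 -2.021 -3.686
v 0.846 -2.614 -2.746
v 0.314 -1.966 -2.13
v 0.756 -1.734 -3.614
v 1.123 -2.327 -2.674
v 0.911 -1.393 -3.459
v 1.278 -1.985 -2.519
v 0.919 -1.048 -3.245
v 1.286 -1.641 -2.305
v 0.778 -0.753 -3.004
v 1.146 -1.346 -2.064
v 0.511 -0.553 -2.773
v 0.879 -1.145 -1.833
v 0.158 -0.477 -2.587
v 0.526 -1.07 -1.648
v -0.227 -0.538 -2.475
v 0.141 -1.131 -1.536
v -0.586 -0.726 -2.454
v -0.218 -1.319 -1.514
v -0.863 -1.013 -2.526
v -0.496 -1.606 -1.586
v -1.018 -1.355 -2.681
v -0.651 -1.947 -1.741
v -1.026 -1.699 -2.895
v -0.659 -2.292 -1.955
v -0.886 -1.994 -3.136
v -0.518 -2.587 -2.196
v -0.619 -2.195 -3.367
v -0.251 -2.787 -2.427
v -0.266 -2.27 -3.552
v 0.102 -2.863 -2.613
v 0.119 -2.209 -3.664
v 0.487 -2.802 -2.725
v -0.517 -2.645 -4.404
v -0.059 -2.467 -4.542
v 0.334 -2.636 -3.453
v -0.123 -2.815 -3.316
v -0.15 -2.3 -4.483
v 0.243 -2.469 -3.394
v -0.297 -2.185 -4.412
v 0.096 -2.354 -3.324
v -0.477 -2.141 -4.34
v -0.084 -2.31 -3.252
v -0.663 -2.174 -4.278
v -0.27 -2.343 -3.189
v -0.827 -2.278 -4.235
v -0.434 -2.447 -3.146
v -0.944 -2.438 -4.218
v -0.55 -2.607 -3.129
v -0.995 -2.63 -4.229
v -0.602 -2.799 -3.14
v -0.974 -2.824 -4.267
v -0.581 -2.993 -3.178
v -0.883 -2.991 -4.326
v -0.49 -3.16 -3.237
v -0.736 -3.106 -4.396
v -0.343 -3.275 -3.308
v -0.556 -3.15 -4.468
v -0.163 -3.319 -3.38
v -0.37 -3.117 -4.531
v 0.023 -3.286 -3.442
v -0.206 -3.013 -4.574
v 0.187 -3.182 -3.485
v -0.09 -2.853 -4.591
v 0.304 -3.022 -3.502
v -0.038 -2.661 -4.58
v 0.355 -2.83 -3.491
v 1.415 2.128 0.765
v 2.125 2.39 1.152
v 0.485 2.392 2.295
v 1.801 2.878 0.869
v 1.25 2.926 0.526
v 0.796 2.507 0.323
v 0.705 1.865 0.379
v 1.03 1.377 0.661
v 1.58 1.329 1.004
v 2.034 1.748 1.207
f 2 1 5
f 2 5 3
f 3 5 6
f 3 6 4
f 5 1 7
f 5 7 6
f 6 7 8
f 6 8 4
f 7 1 9
f 7 9 8
f 8 9 10
f 8 10 4
f 9 1 11
f 9 11 10
f 10 11 12
f 10 12 4
f 11 1 13
f 11 13 12
f 12 13 14
f 12 14 4
f 13 1 15
f 13 15 14
f 14 15 16
f 14 16 4
f 15 1 17
f 15 17 16
f 16 17 18
f 16 18 4
f 17 1 19
f 17 19 18
f 18 19 20
f 18 20 4
f 19 1 21
f 19 21 20
f 20 21 22
f 20 22 4
f 21 1 23
f 21 23 22
f 22 23 24
f 22 24 4
f 23 1 25
f 23 25 24
f 24 25 26
f 24 26 4
f 25 1 27
f 25 27 26
f 26 27 28
f 26 28 4
f 27 1 29
f 27 29 28
f 28 29 30
f 28 30 4
f 29 1 31
f 29 31 30
f 30 31 32
f 30 32 4
f 31 1 33
f 31 33 32
f 32 33 34
f 32 34 4
f 33 1 2
f 33 2 34
f 34 2 3
f 34 3 4
f 36 35 39
f 36 39 37
f 37 39 40
f 37 40 38
f 39 35 41
f 39 41 40
f 40 41 42
f 40 42 38
f 41 35 43
f 41 43 42
f 42 43 44
f 42 44 38
f 43 35 45
f 43 45 44
f 44 45 46
f 44 46 38
f 45 35 47
f 45 47 46
f 46 47 48
f 46 48 38
f 47 35 49
f 47 49 48
f 48 49 50
f 48 50 38
f 49 35 51
f 49 51 50
f 50 51 52
f 50 52 38
f 51 35 53
f 51 53 52
f 52 53 54
f 52 54 38
f 53 35 55
f 53 55 54
f 54 55 56
f 54 56 38
f 55 35 57
f 55 57 56
f 56 57 58
f 56 58 38
f 57 35 59
f 57 59 58
f 58 59 60
f 58 60 38
f 59 35 61
f 59 61 60
f 60 61 62
f 60 62 38
f 61 35 63
f 61 63 62
f 62 63 64
f 62 64 38
f 63 35 65
f 63 65 64
f 64 65 66
f 64 66 38
f 65 35 67
f 65 67 66
f 66 67 68
f 66 68 38
f 67 35 36
f 67 36 68
f 68 36 37
f 68 37 38
f 70 69 72
f 70 72 71
f 72 69 73
f 72 73 71
f 73 69 74
f 73 74 71
f 74 69 75
f 74 75 71
f 75 69 76
f 75 76 71
f 76 69 77
f 76 77 71
f 77 69 78
f 77 78 71
f 78 69 70
f 78 70 71



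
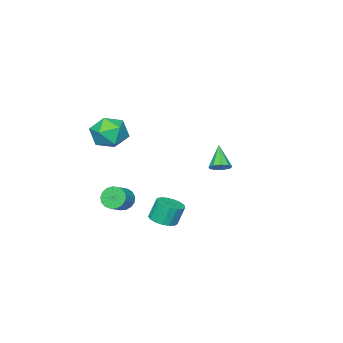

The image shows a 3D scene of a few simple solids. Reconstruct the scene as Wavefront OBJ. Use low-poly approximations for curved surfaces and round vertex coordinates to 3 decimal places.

v 3.308 2.734 -2.149
v 3.963 2.57 -1.928
v 3.666 2.781 -0.89
v 3.012 2.946 -1.111
v 3.98 2.903 -1.991
v 3.683 3.115 -0.954
v 3.843 3.198 -2.091
v 3.546 3.41 -1.053
v 3.583 3.387 -2.203
v 3.287 3.598 -1.165
v 3.261 3.426 -2.303
v 2.964 3.637 -1.265
v 2.949 3.306 -2.368
v 2.653 3.518 -1.33
v 2.72 3.056 -2.383
v 2.423 3.267 -1.345
v 2.626 2.732 -2.344
v 2.329 2.943 -1.306
v 2.688 2.408 -2.26
v 2.391 2.62 -1.222
v 2.892 2.159 -2.151
v 2.595 2.371 -1.113
v 3.191 2.042 -2.041
v 2.894 2.254 -1.004
v 3.518 2.084 -1.957
v 3.221 2.295 -0.919
v 3.796 2.274 -1.916
v 3.499 2.486 -0.878
v -3.371 0.325 -1.907
v -3.063 0.638 -1.512
v -4.049 -0.385 -0.813
v -3.407 0.829 -1.602
v -3.735 0.784 -1.834
v -3.891 0.525 -2.1
v -3.805 0.172 -2.276
v -3.515 -0.109 -2.279
v -3.158 -0.187 -2.108
v -2.9 -0.025 -1.843
v -2.863 0.301 -1.607
v 1.122 -2.039 -3.295
v 1.495 -2.221 -3.845
v 2.352 -2.004 -3.336
v 1.978 -1.821 -2.785
v 1.44 -1.899 -3.89
v 2.297 -1.682 -3.381
v 1.312 -1.608 -3.799
v 2.169 -1.391 -3.29
v 1.141 -1.416 -3.592
v 1.997 -1.199 -3.083
v 0.965 -1.367 -3.317
v 1.822 -1.15 -2.808
v 0.825 -1.472 -3.037
v 1.681 -1.254 -2.528
v 0.753 -1.706 -2.816
v 1.609 -1.489 -2.307
v 0.765 -2.017 -2.704
v 1.622 -1.799 -2.195
v 0.859 -2.332 -2.728
v 1.716 -2.115 -2.219
v 1.014 -2.581 -2.881
v 1.87 -2.363 -2.372
v 1.193 -2.705 -3.13
v 2.049 -2.488 -2.62
v 1.355 -2.677 -3.416
v 2.212 -2.459 -2.906
v 1.464 -2.502 -3.674
v 2.321 -2.285 -3.165
v 2.134 -1.146 2.231
v 2.969 -1.716 1.985
v 1.171 -2.144 1.275
v 2.006 -2.714 1.029
v 1.629 -2.736 1.999
v 2.224 -2.119 2.589
v 1.916 -1.741 0.671
v 2.511 -1.124 1.261
v 2.835 -2.084 1.02
v 2.657 -2.699 1.841
v 1.483 -1.161 1.419
v 1.305 -1.776 2.24
f 2 1 5
f 2 5 3
f 3 5 6
f 3 6 4
f 5 1 7
f 5 7 6
f 6 7 8
f 6 8 4
f 7 1 9
f 7 9 8
f 8 9 10
f 8 10 4
f 9 1 11
f 9 11 10
f 10 11 12
f 10 12 4
f 11 1 13
f 11 13 12
f 12 13 14
f 12 14 4
f 13 1 15
f 13 15 14
f 14 15 16
f 14 16 4
f 15 1 17
f 15 17 16
f 16 17 18
f 16 18 4
f 17 1 19
f 17 19 18
f 18 19 20
f 18 20 4
f 19 1 21
f 19 21 20
f 20 21 22
f 20 22 4
f 21 1 23
f 21 23 22
f 22 23 24
f 22 24 4
f 23 1 25
f 23 25 24
f 24 25 26
f 24 26 4
f 25 1 27
f 25 27 26
f 26 27 28
f 26 28 4
f 27 1 2
f 27 2 28
f 28 2 3
f 28 3 4
f 30 29 32
f 30 32 31
f 32 29 33
f 32 33 31
f 33 29 34
f 33 34 31
f 34 29 35
f 34 35 31
f 35 29 36
f 35 36 31
f 36 29 37
f 36 37 31
f 37 29 38
f 37 38 31
f 38 29 39
f 38 39 31
f 39 29 30
f 39 30 31
f 41 40 44
f 41 44 42
f 42 44 45
f 42 45 43
f 44 40 46
f 44 46 45
f 45 46 47
f 45 47 43
f 46 40 48
f 46 48 47
f 47 48 49
f 47 49 43
f 48 40 50
f 48 50 49
f 49 50 51
f 49 51 43
f 50 40 52
f 50 52 51
f 51 52 53
f 51 53 43
f 52 40 54
f 52 54 53
f 53 54 55
f 53 55 43
f 54 40 56
f 54 56 55
f 55 56 57
f 55 57 43
f 56 40 58
f 56 58 57
f 57 58 59
f 57 59 43
f 58 40 60
f 58 60 59
f 59 60 61
f 59 61 43
f 60 40 62
f 60 62 61
f 61 62 63
f 61 63 43
f 62 40 64
f 62 64 63
f 63 64 65
f 63 65 43
f 64 40 66
f 64 66 65
f 65 66 67
f 65 67 43
f 66 40 41
f 66 41 67
f 67 41 42
f 67 42 43
f 68 79 73
f 68 73 69
f 68 69 75
f 68 75 78
f 68 78 79
f 69 73 77
f 73 79 72
f 79 78 70
f 78 75 74
f 75 69 76
f 71 77 72
f 71 72 70
f 71 70 74
f 71 74 76
f 71 76 77
f 72 77 73
f 70 72 79
f 74 70 78
f 76 74 75
f 77 76 69



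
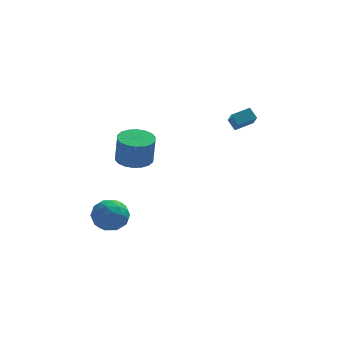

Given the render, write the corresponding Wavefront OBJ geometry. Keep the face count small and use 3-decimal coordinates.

v -2.115 1.488 1.649
v -1.295 2.126 1.667
v -1.164 1.911 3.368
v -1.985 1.272 3.351
v -1.651 2.415 1.731
v -1.52 2.199 3.432
v -2.099 2.519 1.779
v -1.968 2.304 3.48
v -2.551 2.42 1.801
v -2.42 2.205 3.502
v -2.916 2.136 1.793
v -2.785 1.921 3.494
v -3.123 1.723 1.757
v -2.992 1.508 3.458
v -3.13 1.264 1.699
v -2.999 1.049 3.4
v -2.936 0.849 1.632
v -2.805 0.634 3.333
v -2.58 0.561 1.568
v -2.449 0.345 3.269
v -2.132 0.456 1.52
v -2.001 0.241 3.221
v -1.68 0.555 1.498
v -1.549 0.34 3.199
v -1.315 0.839 1.506
v -1.184 0.624 3.207
v -1.108 1.252 1.542
v -0.977 1.037 3.243
v -1.101 1.711 1.6
v -0.97 1.496 3.301
v 2.938 4.383 3.148
v 3.084 3.468 4.002
v 3.966 4.843 3.466
v 4.112 3.928 4.319
v 3.308 3.932 2.601
v 3.454 3.017 3.454
v 4.336 4.392 2.918
v 4.482 3.477 3.772
v -4.198 -2.623 -0.073
v -3.371 -2.09 0.354
v -3.129 -3.91 -0.534
v -2.302 -3.377 -0.107
v -3.061 -3.788 0.529
v -3.721 -2.993 0.815
v -2.779 -3.007 -0.995
v -3.439 -2.212 -0.709
v -2.494 -2.327 -0.216
v -2.668 -2.81 0.726
v -3.832 -3.19 -0.906
v -4.006 -3.673 0.036
v -3.878 -2.243 0.181
v -2.622 -3.757 -0.361
v -3.068 -3.998 0.013
v -2.582 -3.685 0.264
v -4.084 -2.774 0.452
v -3.598 -2.461 0.703
v -3.416 -3.459 0.806
v -2.902 -3.539 -0.883
v -2.416 -3.226 -0.632
v -3.918 -2.315 -0.444
v -3.432 -2.002 -0.193
v -3.084 -2.541 -0.986
v -2.877 -2.069 0.097
v -2.248 -2.826 -0.174
v -2.528 -2.609 -0.696
v -2.917 -2.141 -0.528
v -2.979 -2.353 0.651
v -2.351 -3.11 0.379
v -2.797 -3.351 0.754
v -3.185 -2.884 0.921
v -2.464 -2.493 0.316
v -4.149 -2.89 -0.559
v -3.521 -3.647 -0.831
v -3.315 -3.116 -1.101
v -3.703 -2.649 -0.934
v -4.252 -3.174 -0.006
v -3.623 -3.931 -0.277
v -3.583 -3.859 0.348
v -3.972 -3.391 0.516
v -4.036 -3.507 -0.496
f 2 1 5
f 2 5 3
f 3 5 6
f 3 6 4
f 5 1 7
f 5 7 6
f 6 7 8
f 6 8 4
f 7 1 9
f 7 9 8
f 8 9 10
f 8 10 4
f 9 1 11
f 9 11 10
f 10 11 12
f 10 12 4
f 11 1 13
f 11 13 12
f 12 13 14
f 12 14 4
f 13 1 15
f 13 15 14
f 14 15 16
f 14 16 4
f 15 1 17
f 15 17 16
f 16 17 18
f 16 18 4
f 17 1 19
f 17 19 18
f 18 19 20
f 18 20 4
f 19 1 21
f 19 21 20
f 20 21 22
f 20 22 4
f 21 1 23
f 21 23 22
f 22 23 24
f 22 24 4
f 23 1 25
f 23 25 24
f 24 25 26
f 24 26 4
f 25 1 27
f 25 27 26
f 26 27 28
f 26 28 4
f 27 1 29
f 27 29 28
f 28 29 30
f 28 30 4
f 29 1 2
f 29 2 30
f 30 2 3
f 30 3 4
f 32 34 31
f 35 32 31
f 31 34 33
f 33 35 31
f 32 38 34
f 36 32 35
f 36 38 32
f 34 38 33
f 37 35 33
f 33 38 37
f 37 36 35
f 38 36 37
f 39 76 55
f 76 50 79
f 55 79 44
f 76 79 55
f 39 55 51
f 55 44 56
f 51 56 40
f 55 56 51
f 39 51 60
f 51 40 61
f 60 61 46
f 51 61 60
f 39 60 72
f 60 46 75
f 72 75 49
f 60 75 72
f 39 72 76
f 72 49 80
f 76 80 50
f 72 80 76
f 40 56 67
f 56 44 70
f 67 70 48
f 56 70 67
f 44 79 57
f 79 50 78
f 57 78 43
f 79 78 57
f 50 80 77
f 80 49 73
f 77 73 41
f 80 73 77
f 49 75 74
f 75 46 62
f 74 62 45
f 75 62 74
f 46 61 66
f 61 40 63
f 66 63 47
f 61 63 66
f 42 68 54
f 68 48 69
f 54 69 43
f 68 69 54
f 42 54 52
f 54 43 53
f 52 53 41
f 54 53 52
f 42 52 59
f 52 41 58
f 59 58 45
f 52 58 59
f 42 59 64
f 59 45 65
f 64 65 47
f 59 65 64
f 42 64 68
f 64 47 71
f 68 71 48
f 64 71 68
f 43 69 57
f 69 48 70
f 57 70 44
f 69 70 57
f 41 53 77
f 53 43 78
f 77 78 50
f 53 78 77
f 45 58 74
f 58 41 73
f 74 73 49
f 58 73 74
f 47 65 66
f 65 45 62
f 66 62 46
f 65 62 66
f 48 71 67
f 71 47 63
f 67 63 40
f 71 63 67



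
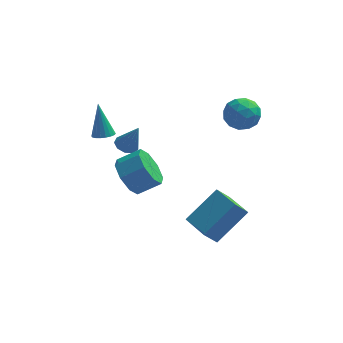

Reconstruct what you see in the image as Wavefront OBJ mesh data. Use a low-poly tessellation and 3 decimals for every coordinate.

v 1.679 -3.888 -3.399
v 1.074 -4.265 -2.522
v 0.848 -2.615 -3.425
v 0.243 -2.992 -2.548
v 3.077 -2.948 -2.032
v 2.472 -3.325 -1.155
v 2.246 -1.675 -2.058
v 1.641 -2.052 -1.181
v -2.419 -2.504 0.051
v -1.931 -3.164 -0.62
v -0.853 -3.036 0.039
v -1.341 -2.376 0.709
v -1.88 -2.389 -0.855
v -0.802 -2.261 -0.196
v -2.145 -1.682 -0.559
v -1.066 -1.553 0.1
v -2.57 -1.456 0.094
v -1.492 -1.328 0.752
v -2.907 -1.844 0.721
v -1.829 -1.716 1.38
v -2.958 -2.619 0.956
v -1.88 -2.491 1.615
v -2.694 -3.327 0.66
v -1.615 -3.198 1.319
v -2.268 -3.552 0.008
v -1.19 -3.424 0.666
v -2.54 -0.222 0.472
v -2.221 -0.697 0.259
v -1.96 -0.458 1.868
v -1.996 -0.347 0.225
v -2.026 0.061 0.306
v -2.296 0.337 0.465
v -2.681 0.351 0.627
v -2.999 0.096 0.717
v -3.103 -0.307 0.692
v -2.943 -0.671 0.564
v -2.595 -0.825 0.393
v 2.157 -0.306 2.876
v 3.032 -0.035 3.064
v 2.468 -1.685 3.416
v 3.343 -1.414 3.604
v 2.629 -1.065 4.098
v 2.437 -0.212 3.764
v 3.063 -1.508 2.716
v 2.871 -0.655 2.382
v 3.592 -0.778 2.965
v 3.325 -0.504 3.819
v 2.175 -1.216 2.661
v 1.908 -0.942 3.515
v 2.567 -0.049 2.922
v 2.933 -1.671 3.558
v 2.513 -1.465 3.848
v 3.028 -1.306 3.958
v 2.217 -0.153 3.334
v 2.732 0.006 3.444
v 2.495 -0.599 4.052
v 2.768 -1.726 3.036
v 3.283 -1.567 3.146
v 2.472 -0.414 2.522
v 2.987 -0.255 2.632
v 3.005 -1.121 2.428
v 3.411 -0.327 2.975
v 3.594 -1.138 3.292
v 3.429 -1.193 2.771
v 3.316 -0.691 2.574
v 3.254 -0.165 3.476
v 3.437 -0.976 3.794
v 3.017 -0.771 4.084
v 2.904 -0.27 3.888
v 3.583 -0.602 3.419
v 2.063 -0.744 2.686
v 2.246 -1.555 3.004
v 2.596 -1.45 2.592
v 2.483 -0.949 2.396
v 1.906 -0.582 3.188
v 2.089 -1.393 3.505
v 2.184 -1.029 3.906
v 2.071 -0.527 3.709
v 1.917 -1.118 3.061
v -3.481 -1.818 2.437
v -3.154 -1.391 2.319
v -3.739 -1.162 4.083
v -3.375 -1.311 2.252
v -3.617 -1.33 2.222
v -3.832 -1.447 2.234
v -3.978 -1.636 2.287
v -4.025 -1.862 2.369
v -3.964 -2.079 2.465
v -3.807 -2.244 2.556
v -3.586 -2.325 2.622
v -3.344 -2.305 2.653
v -3.129 -2.189 2.64
v -2.984 -1.999 2.587
v -2.937 -1.773 2.505
v -2.998 -1.556 2.409
f 2 4 1
f 5 2 1
f 1 4 3
f 3 5 1
f 2 8 4
f 6 2 5
f 6 8 2
f 4 8 3
f 7 5 3
f 3 8 7
f 7 6 5
f 8 6 7
f 10 9 13
f 10 13 11
f 11 13 14
f 11 14 12
f 13 9 15
f 13 15 14
f 14 15 16
f 14 16 12
f 15 9 17
f 15 17 16
f 16 17 18
f 16 18 12
f 17 9 19
f 17 19 18
f 18 19 20
f 18 20 12
f 19 9 21
f 19 21 20
f 20 21 22
f 20 22 12
f 21 9 23
f 21 23 22
f 22 23 24
f 22 24 12
f 23 9 25
f 23 25 24
f 24 25 26
f 24 26 12
f 25 9 10
f 25 10 26
f 26 10 11
f 26 11 12
f 28 27 30
f 28 30 29
f 30 27 31
f 30 31 29
f 31 27 32
f 31 32 29
f 32 27 33
f 32 33 29
f 33 27 34
f 33 34 29
f 34 27 35
f 34 35 29
f 35 27 36
f 35 36 29
f 36 27 37
f 36 37 29
f 37 27 28
f 37 28 29
f 38 75 54
f 75 49 78
f 54 78 43
f 75 78 54
f 38 54 50
f 54 43 55
f 50 55 39
f 54 55 50
f 38 50 59
f 50 39 60
f 59 60 45
f 50 60 59
f 38 59 71
f 59 45 74
f 71 74 48
f 59 74 71
f 38 71 75
f 71 48 79
f 75 79 49
f 71 79 75
f 39 55 66
f 55 43 69
f 66 69 47
f 55 69 66
f 43 78 56
f 78 49 77
f 56 77 42
f 78 77 56
f 49 79 76
f 79 48 72
f 76 72 40
f 79 72 76
f 48 74 73
f 74 45 61
f 73 61 44
f 74 61 73
f 45 60 65
f 60 39 62
f 65 62 46
f 60 62 65
f 41 67 53
f 67 47 68
f 53 68 42
f 67 68 53
f 41 53 51
f 53 42 52
f 51 52 40
f 53 52 51
f 41 51 58
f 51 40 57
f 58 57 44
f 51 57 58
f 41 58 63
f 58 44 64
f 63 64 46
f 58 64 63
f 41 63 67
f 63 46 70
f 67 70 47
f 63 70 67
f 42 68 56
f 68 47 69
f 56 69 43
f 68 69 56
f 40 52 76
f 52 42 77
f 76 77 49
f 52 77 76
f 44 57 73
f 57 40 72
f 73 72 48
f 57 72 73
f 46 64 65
f 64 44 61
f 65 61 45
f 64 61 65
f 47 70 66
f 70 46 62
f 66 62 39
f 70 62 66
f 81 80 83
f 81 83 82
f 83 80 84
f 83 84 82
f 84 80 85
f 84 85 82
f 85 80 86
f 85 86 82
f 86 80 87
f 86 87 82
f 87 80 88
f 87 88 82
f 88 80 89
f 88 89 82
f 89 80 90
f 89 90 82
f 90 80 91
f 90 91 82
f 91 80 92
f 91 92 82
f 92 80 93
f 92 93 82
f 93 80 94
f 93 94 82
f 94 80 95
f 94 95 82
f 95 80 81
f 95 81 82



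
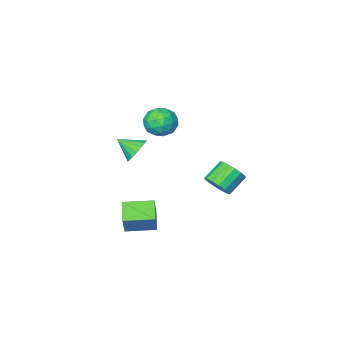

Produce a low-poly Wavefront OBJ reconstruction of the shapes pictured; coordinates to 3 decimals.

v 3.123 1.597 -2.894
v 2.501 0.426 -2.111
v 3.699 2.382 -1.263
v 3.077 1.21 -0.48
v 4.823 0.61 -3.02
v 4.201 -0.562 -2.237
v 5.399 1.394 -1.389
v 4.777 0.223 -0.606
v -0.648 -2.365 2.975
v 0.104 -2.539 3.892
v -0.244 -4.141 2.308
v 0.508 -4.315 3.225
v -0.673 -4.253 3.421
v -0.922 -3.155 3.834
v 0.782 -3.525 2.366
v 0.533 -2.427 2.779
v 0.988 -3.256 3.516
v 0.089 -3.706 4.168
v -0.229 -2.974 2.032
v -1.128 -3.424 2.684
v -0.307 -2.296 3.492
v 0.167 -4.384 2.708
v -0.527 -4.347 2.823
v -0.084 -4.449 3.362
v -0.911 -2.659 3.458
v -0.469 -2.761 3.997
v -0.925 -3.768 3.721
v 0.329 -3.919 2.203
v 0.771 -4.021 2.742
v -0.056 -2.231 2.838
v 0.387 -2.333 3.377
v 0.785 -2.912 2.479
v 0.654 -2.82 3.81
v 0.892 -3.863 3.418
v 1.053 -3.399 2.913
v 0.906 -2.754 3.155
v 0.126 -3.084 4.194
v 0.363 -4.128 3.801
v -0.331 -4.091 3.917
v -0.478 -3.446 4.159
v 0.645 -3.505 3.972
v -0.503 -2.552 2.399
v -0.266 -3.596 2.006
v 0.338 -3.234 2.041
v 0.191 -2.589 2.283
v -1.032 -2.817 2.782
v -0.794 -3.86 2.39
v -1.046 -3.926 3.045
v -1.193 -3.281 3.287
v -0.785 -3.175 2.228
v -3.031 -1.363 -2.765
v -2.403 -1.581 -1.978
v -3.741 -1.795 -0.969
v -4.369 -1.577 -1.755
v -2.471 -1.053 -1.957
v -3.81 -1.267 -0.948
v -2.69 -0.608 -2.153
v -4.029 -0.822 -1.144
v -3 -0.365 -2.513
v -4.339 -0.579 -1.503
v -3.318 -0.39 -2.94
v -4.657 -0.604 -1.93
v -3.56 -0.675 -3.32
v -4.898 -0.889 -2.31
v -3.659 -1.145 -3.551
v -4.997 -1.359 -2.542
v -3.59 -1.673 -3.572
v -4.929 -1.887 -2.563
v -3.371 -2.118 -3.376
v -4.71 -2.332 -2.367
v -3.061 -2.361 -3.017
v -4.4 -2.575 -2.007
v -2.743 -2.336 -2.59
v -4.082 -2.55 -1.58
v -2.502 -2.051 -2.21
v -3.84 -2.265 -1.2
v 2.583 -1.662 2.216
v 3.047 -1.932 1.372
v 3.437 -2.658 3.004
v 3.314 -1.571 1.539
v 3.413 -1.232 1.861
v 3.323 -0.99 2.265
v 3.062 -0.903 2.657
v 2.692 -0.989 2.948
v 2.298 -1.23 3.071
v 1.968 -1.57 2.999
v 1.78 -1.93 2.747
v 1.775 -2.23 2.373
v 1.956 -2.399 1.964
v 2.281 -2.399 1.612
v 2.674 -2.231 1.399
f 2 4 1
f 5 2 1
f 1 4 3
f 3 5 1
f 2 8 4
f 6 2 5
f 6 8 2
f 4 8 3
f 7 5 3
f 3 8 7
f 7 6 5
f 8 6 7
f 9 46 25
f 46 20 49
f 25 49 14
f 46 49 25
f 9 25 21
f 25 14 26
f 21 26 10
f 25 26 21
f 9 21 30
f 21 10 31
f 30 31 16
f 21 31 30
f 9 30 42
f 30 16 45
f 42 45 19
f 30 45 42
f 9 42 46
f 42 19 50
f 46 50 20
f 42 50 46
f 10 26 37
f 26 14 40
f 37 40 18
f 26 40 37
f 14 49 27
f 49 20 48
f 27 48 13
f 49 48 27
f 20 50 47
f 50 19 43
f 47 43 11
f 50 43 47
f 19 45 44
f 45 16 32
f 44 32 15
f 45 32 44
f 16 31 36
f 31 10 33
f 36 33 17
f 31 33 36
f 12 38 24
f 38 18 39
f 24 39 13
f 38 39 24
f 12 24 22
f 24 13 23
f 22 23 11
f 24 23 22
f 12 22 29
f 22 11 28
f 29 28 15
f 22 28 29
f 12 29 34
f 29 15 35
f 34 35 17
f 29 35 34
f 12 34 38
f 34 17 41
f 38 41 18
f 34 41 38
f 13 39 27
f 39 18 40
f 27 40 14
f 39 40 27
f 11 23 47
f 23 13 48
f 47 48 20
f 23 48 47
f 15 28 44
f 28 11 43
f 44 43 19
f 28 43 44
f 17 35 36
f 35 15 32
f 36 32 16
f 35 32 36
f 18 41 37
f 41 17 33
f 37 33 10
f 41 33 37
f 52 51 55
f 52 55 53
f 53 55 56
f 53 56 54
f 55 51 57
f 55 57 56
f 56 57 58
f 56 58 54
f 57 51 59
f 57 59 58
f 58 59 60
f 58 60 54
f 59 51 61
f 59 61 60
f 60 61 62
f 60 62 54
f 61 51 63
f 61 63 62
f 62 63 64
f 62 64 54
f 63 51 65
f 63 65 64
f 64 65 66
f 64 66 54
f 65 51 67
f 65 67 66
f 66 67 68
f 66 68 54
f 67 51 69
f 67 69 68
f 68 69 70
f 68 70 54
f 69 51 71
f 69 71 70
f 70 71 72
f 70 72 54
f 71 51 73
f 71 73 72
f 72 73 74
f 72 74 54
f 73 51 75
f 73 75 74
f 74 75 76
f 74 76 54
f 75 51 52
f 75 52 76
f 76 52 53
f 76 53 54
f 78 77 80
f 78 80 79
f 80 77 81
f 80 81 79
f 81 77 82
f 81 82 79
f 82 77 83
f 82 83 79
f 83 77 84
f 83 84 79
f 84 77 85
f 84 85 79
f 85 77 86
f 85 86 79
f 86 77 87
f 86 87 79
f 87 77 88
f 87 88 79
f 88 77 89
f 88 89 79
f 89 77 90
f 89 90 79
f 90 77 91
f 90 91 79
f 91 77 78
f 91 78 79



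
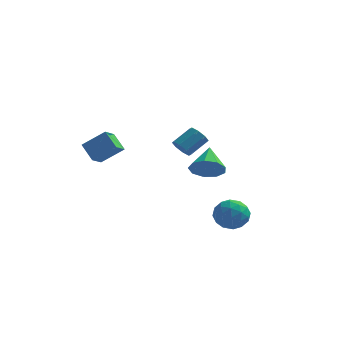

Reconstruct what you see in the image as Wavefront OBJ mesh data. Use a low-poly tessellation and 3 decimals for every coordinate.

v 2.302 -1.738 2.065
v 3.256 -1.356 1.703
v 2.078 -0.182 3.115
v 2.705 -1.132 1.253
v 1.965 -1.192 1.184
v 1.383 -1.507 1.527
v 1.231 -1.93 2.122
v 1.58 -2.264 2.69
v 2.267 -2.351 2.966
v 2.971 -2.151 2.82
v 3.361 -1.758 2.321
v 3.302 -2.463 -0.106
v 4.123 -1.727 -0.33
v 3.677 -3.353 -1.65
v 4.498 -2.617 -1.874
v 4.609 -3.34 -1.02
v 4.378 -2.791 -0.066
v 3.422 -2.289 -1.914
v 3.191 -1.74 -0.96
v 4.197 -1.62 -1.448
v 4.931 -2.269 -0.896
v 2.869 -2.811 -1.084
v 3.603 -3.46 -0.532
v 3.68 -2.017 -0.083
v 4.12 -3.063 -1.897
v 4.186 -3.488 -1.395
v 4.668 -3.055 -1.527
v 3.83 -2.643 0.073
v 4.312 -2.21 -0.059
v 4.598 -3.158 -0.465
v 3.488 -2.87 -1.921
v 3.97 -2.437 -2.053
v 3.132 -2.025 -0.453
v 3.614 -1.592 -0.585
v 3.202 -1.922 -1.515
v 4.206 -1.521 -0.871
v 4.426 -2.044 -1.779
v 3.794 -1.852 -1.802
v 3.658 -1.529 -1.241
v 4.637 -1.903 -0.547
v 4.857 -2.426 -1.454
v 4.923 -2.851 -0.952
v 4.787 -2.528 -0.391
v 4.681 -1.84 -1.204
v 2.943 -2.654 -0.526
v 3.163 -3.177 -1.433
v 3.013 -2.552 -1.589
v 2.877 -2.229 -1.028
v 3.374 -3.036 -0.201
v 3.594 -3.559 -1.109
v 4.142 -3.551 -0.739
v 4.006 -3.228 -0.178
v 3.119 -3.24 -0.776
v -0.05 1.708 2.029
v 0.426 1.143 2.156
v 1.286 2.066 3.039
v 0.81 2.632 2.911
v 0.57 1.451 1.694
v 1.43 2.374 2.577
v 0.351 1.91 1.427
v 1.211 2.833 2.31
v -0.103 2.251 1.513
v 0.757 3.174 2.396
v -0.526 2.274 1.901
v 0.334 3.197 2.784
v -0.67 1.966 2.363
v 0.19 2.889 3.246
v -0.451 1.507 2.63
v 0.409 2.43 3.513
v 0.003 1.166 2.544
v 0.863 2.089 3.427
v -4.717 -2.84 3.71
v -3.404 -2.561 4.754
v -4.489 -1.887 3.169
v -3.176 -1.607 4.212
v -3.904 -3.513 2.868
v -2.591 -3.233 3.911
v -3.676 -2.559 2.326
v -2.363 -2.28 3.37
f 2 1 4
f 2 4 3
f 4 1 5
f 4 5 3
f 5 1 6
f 5 6 3
f 6 1 7
f 6 7 3
f 7 1 8
f 7 8 3
f 8 1 9
f 8 9 3
f 9 1 10
f 9 10 3
f 10 1 11
f 10 11 3
f 11 1 2
f 11 2 3
f 12 49 28
f 49 23 52
f 28 52 17
f 49 52 28
f 12 28 24
f 28 17 29
f 24 29 13
f 28 29 24
f 12 24 33
f 24 13 34
f 33 34 19
f 24 34 33
f 12 33 45
f 33 19 48
f 45 48 22
f 33 48 45
f 12 45 49
f 45 22 53
f 49 53 23
f 45 53 49
f 13 29 40
f 29 17 43
f 40 43 21
f 29 43 40
f 17 52 30
f 52 23 51
f 30 51 16
f 52 51 30
f 23 53 50
f 53 22 46
f 50 46 14
f 53 46 50
f 22 48 47
f 48 19 35
f 47 35 18
f 48 35 47
f 19 34 39
f 34 13 36
f 39 36 20
f 34 36 39
f 15 41 27
f 41 21 42
f 27 42 16
f 41 42 27
f 15 27 25
f 27 16 26
f 25 26 14
f 27 26 25
f 15 25 32
f 25 14 31
f 32 31 18
f 25 31 32
f 15 32 37
f 32 18 38
f 37 38 20
f 32 38 37
f 15 37 41
f 37 20 44
f 41 44 21
f 37 44 41
f 16 42 30
f 42 21 43
f 30 43 17
f 42 43 30
f 14 26 50
f 26 16 51
f 50 51 23
f 26 51 50
f 18 31 47
f 31 14 46
f 47 46 22
f 31 46 47
f 20 38 39
f 38 18 35
f 39 35 19
f 38 35 39
f 21 44 40
f 44 20 36
f 40 36 13
f 44 36 40
f 55 54 58
f 55 58 56
f 56 58 59
f 56 59 57
f 58 54 60
f 58 60 59
f 59 60 61
f 59 61 57
f 60 54 62
f 60 62 61
f 61 62 63
f 61 63 57
f 62 54 64
f 62 64 63
f 63 64 65
f 63 65 57
f 64 54 66
f 64 66 65
f 65 66 67
f 65 67 57
f 66 54 68
f 66 68 67
f 67 68 69
f 67 69 57
f 68 54 70
f 68 70 69
f 69 70 71
f 69 71 57
f 70 54 55
f 70 55 71
f 71 55 56
f 71 56 57
f 73 75 72
f 76 73 72
f 72 75 74
f 74 76 72
f 73 79 75
f 77 73 76
f 77 79 73
f 75 79 74
f 78 76 74
f 74 79 78
f 78 77 76
f 79 77 78



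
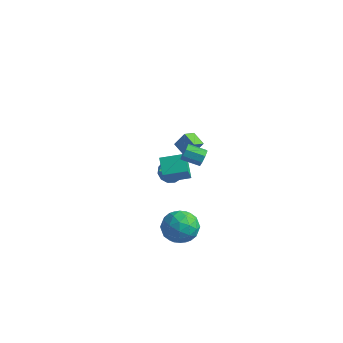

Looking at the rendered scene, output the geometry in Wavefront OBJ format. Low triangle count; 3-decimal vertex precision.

v 0.447 -1.951 -2.881
v 1.152 -1.413 -3.483
v 1.708 -2.347 -1.757
v 2.413 -1.809 -2.359
v 1.649 -1.279 -1.826
v 0.869 -1.034 -2.52
v 1.991 -2.726 -2.72
v 1.211 -2.481 -3.414
v 2.107 -1.892 -3.383
v 1.895 -0.997 -2.831
v 0.965 -2.763 -2.409
v 0.753 -1.868 -1.857
v 0.689 -1.647 -3.281
v 2.171 -2.113 -1.959
v 1.722 -1.801 -1.646
v 2.137 -1.485 -2
v 0.522 -1.425 -2.715
v 0.937 -1.108 -3.069
v 1.229 -1.029 -2.095
v 1.923 -2.652 -2.171
v 2.338 -2.335 -2.525
v 0.723 -2.275 -3.24
v 1.138 -1.959 -3.594
v 1.631 -2.731 -3.145
v 1.664 -1.612 -3.576
v 2.406 -1.845 -2.915
v 2.157 -2.384 -3.127
v 1.699 -2.24 -3.535
v 1.54 -1.086 -3.251
v 2.281 -1.319 -2.591
v 1.832 -1.007 -2.277
v 1.374 -0.864 -2.685
v 2.101 -1.368 -3.193
v 0.579 -2.441 -2.649
v 1.32 -2.674 -1.989
v 1.486 -2.896 -2.555
v 1.028 -2.753 -2.963
v 0.454 -1.915 -2.325
v 1.196 -2.148 -1.664
v 1.161 -1.52 -1.705
v 0.703 -1.376 -2.113
v 0.759 -2.392 -2.047
v -1.563 1.128 -2.548
v -1.285 0.399 -1.35
v -2.274 1.839 -1.949
v -1.996 1.11 -0.751
v -0.524 1.95 -2.289
v -0.246 1.221 -1.091
v -1.235 2.661 -1.69
v -0.957 1.932 -0.492
v -3.222 3.894 -4.368
v -2.483 3.834 -4.61
v -2.958 2.386 -3.192
v -2.479 4.105 -4.264
v -2.71 4.309 -3.951
v -3.104 4.381 -3.77
v -3.536 4.298 -3.779
v -3.868 4.087 -3.975
v -3.995 3.814 -4.296
v -3.877 3.567 -4.639
v -3.551 3.424 -4.897
v -3.12 3.429 -4.986
v -2.723 3.582 -4.879
v -1.547 3.624 -1.886
v -1.661 2.896 -1.551
v -2.369 3.905 -1.555
v -2.483 3.176 -1.22
v -1.097 3.944 -1.04
v -1.211 3.215 -0.705
v -1.919 4.224 -0.709
v -2.033 3.496 -0.374
v 2.426 -1.286 2.939
v 2.674 -1.505 3.34
v 1.783 -1.892 3.682
v 1.534 -1.674 3.281
v 2.546 -1.137 3.422
v 1.655 -1.524 3.764
v 2.347 -0.857 3.221
v 1.456 -1.244 3.563
v 2.194 -0.828 2.855
v 1.303 -1.216 3.197
v 2.177 -1.068 2.538
v 1.286 -1.455 2.88
v 2.305 -1.436 2.456
v 1.414 -1.823 2.798
v 2.504 -1.716 2.657
v 1.613 -2.103 2.999
v 2.657 -1.744 3.023
v 1.766 -2.132 3.365
f 1 38 17
f 38 12 41
f 17 41 6
f 38 41 17
f 1 17 13
f 17 6 18
f 13 18 2
f 17 18 13
f 1 13 22
f 13 2 23
f 22 23 8
f 13 23 22
f 1 22 34
f 22 8 37
f 34 37 11
f 22 37 34
f 1 34 38
f 34 11 42
f 38 42 12
f 34 42 38
f 2 18 29
f 18 6 32
f 29 32 10
f 18 32 29
f 6 41 19
f 41 12 40
f 19 40 5
f 41 40 19
f 12 42 39
f 42 11 35
f 39 35 3
f 42 35 39
f 11 37 36
f 37 8 24
f 36 24 7
f 37 24 36
f 8 23 28
f 23 2 25
f 28 25 9
f 23 25 28
f 4 30 16
f 30 10 31
f 16 31 5
f 30 31 16
f 4 16 14
f 16 5 15
f 14 15 3
f 16 15 14
f 4 14 21
f 14 3 20
f 21 20 7
f 14 20 21
f 4 21 26
f 21 7 27
f 26 27 9
f 21 27 26
f 4 26 30
f 26 9 33
f 30 33 10
f 26 33 30
f 5 31 19
f 31 10 32
f 19 32 6
f 31 32 19
f 3 15 39
f 15 5 40
f 39 40 12
f 15 40 39
f 7 20 36
f 20 3 35
f 36 35 11
f 20 35 36
f 9 27 28
f 27 7 24
f 28 24 8
f 27 24 28
f 10 33 29
f 33 9 25
f 29 25 2
f 33 25 29
f 44 46 43
f 47 44 43
f 43 46 45
f 45 47 43
f 44 50 46
f 48 44 47
f 48 50 44
f 46 50 45
f 49 47 45
f 45 50 49
f 49 48 47
f 50 48 49
f 52 51 54
f 52 54 53
f 54 51 55
f 54 55 53
f 55 51 56
f 55 56 53
f 56 51 57
f 56 57 53
f 57 51 58
f 57 58 53
f 58 51 59
f 58 59 53
f 59 51 60
f 59 60 53
f 60 51 61
f 60 61 53
f 61 51 62
f 61 62 53
f 62 51 63
f 62 63 53
f 63 51 52
f 63 52 53
f 65 67 64
f 68 65 64
f 64 67 66
f 66 68 64
f 65 71 67
f 69 65 68
f 69 71 65
f 67 71 66
f 70 68 66
f 66 71 70
f 70 69 68
f 71 69 70
f 73 72 76
f 73 76 74
f 74 76 77
f 74 77 75
f 76 72 78
f 76 78 77
f 77 78 79
f 77 79 75
f 78 72 80
f 78 80 79
f 79 80 81
f 79 81 75
f 80 72 82
f 80 82 81
f 81 82 83
f 81 83 75
f 82 72 84
f 82 84 83
f 83 84 85
f 83 85 75
f 84 72 86
f 84 86 85
f 85 86 87
f 85 87 75
f 86 72 88
f 86 88 87
f 87 88 89
f 87 89 75
f 88 72 73
f 88 73 89
f 89 73 74
f 89 74 75



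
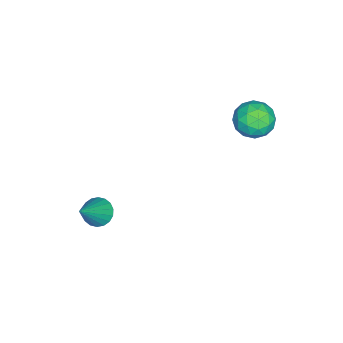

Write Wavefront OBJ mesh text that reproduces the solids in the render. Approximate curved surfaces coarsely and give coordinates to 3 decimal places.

v 2.65 -1.245 -4.208
v 3.156 -1.091 -4.65
v 4.01 -1.475 -2.732
v 3.079 -0.816 -4.537
v 2.917 -0.627 -4.357
v 2.702 -0.559 -4.149
v 2.477 -0.628 -3.952
v 2.286 -0.818 -3.805
v 2.167 -1.093 -3.738
v 2.143 -1.399 -3.765
v 2.22 -1.673 -3.878
v 2.382 -1.863 -4.058
v 2.597 -1.93 -4.266
v 2.823 -1.862 -4.463
v 3.014 -1.671 -4.61
v 3.133 -1.396 -4.677
v -2.4 4.182 0.118
v -1.739 4.821 -0.107
v -1.601 3.099 -0.613
v -0.94 3.738 -0.838
v -1.048 3.465 0.062
v -1.541 4.134 0.514
v -1.799 3.786 -1.234
v -2.292 4.455 -0.782
v -1.368 4.576 -0.942
v -0.903 4.378 -0.142
v -2.437 3.542 -0.578
v -1.972 3.344 0.222
v -2.139 4.596 0.07
v -1.201 3.324 -0.79
v -1.264 3.163 -0.261
v -0.875 3.539 -0.393
v -2.023 4.193 0.434
v -1.635 4.568 0.302
v -1.228 3.772 0.401
v -1.705 3.352 -1.022
v -1.317 3.727 -1.154
v -2.465 4.381 -0.327
v -2.076 4.757 -0.459
v -2.112 4.148 -1.121
v -1.533 4.828 -0.553
v -1.064 4.192 -0.983
v -1.568 4.22 -1.216
v -1.858 4.613 -0.95
v -1.26 4.712 -0.083
v -0.791 4.075 -0.513
v -0.854 3.915 0.016
v -1.144 4.308 0.282
v -1.042 4.568 -0.574
v -2.549 3.845 -0.207
v -2.08 3.208 -0.637
v -2.196 3.612 -1.002
v -2.486 4.005 -0.736
v -2.276 3.728 0.263
v -1.807 3.092 -0.167
v -1.482 3.307 0.23
v -1.772 3.7 0.496
v -2.298 3.352 -0.146
f 2 1 4
f 2 4 3
f 4 1 5
f 4 5 3
f 5 1 6
f 5 6 3
f 6 1 7
f 6 7 3
f 7 1 8
f 7 8 3
f 8 1 9
f 8 9 3
f 9 1 10
f 9 10 3
f 10 1 11
f 10 11 3
f 11 1 12
f 11 12 3
f 12 1 13
f 12 13 3
f 13 1 14
f 13 14 3
f 14 1 15
f 14 15 3
f 15 1 16
f 15 16 3
f 16 1 2
f 16 2 3
f 17 54 33
f 54 28 57
f 33 57 22
f 54 57 33
f 17 33 29
f 33 22 34
f 29 34 18
f 33 34 29
f 17 29 38
f 29 18 39
f 38 39 24
f 29 39 38
f 17 38 50
f 38 24 53
f 50 53 27
f 38 53 50
f 17 50 54
f 50 27 58
f 54 58 28
f 50 58 54
f 18 34 45
f 34 22 48
f 45 48 26
f 34 48 45
f 22 57 35
f 57 28 56
f 35 56 21
f 57 56 35
f 28 58 55
f 58 27 51
f 55 51 19
f 58 51 55
f 27 53 52
f 53 24 40
f 52 40 23
f 53 40 52
f 24 39 44
f 39 18 41
f 44 41 25
f 39 41 44
f 20 46 32
f 46 26 47
f 32 47 21
f 46 47 32
f 20 32 30
f 32 21 31
f 30 31 19
f 32 31 30
f 20 30 37
f 30 19 36
f 37 36 23
f 30 36 37
f 20 37 42
f 37 23 43
f 42 43 25
f 37 43 42
f 20 42 46
f 42 25 49
f 46 49 26
f 42 49 46
f 21 47 35
f 47 26 48
f 35 48 22
f 47 48 35
f 19 31 55
f 31 21 56
f 55 56 28
f 31 56 55
f 23 36 52
f 36 19 51
f 52 51 27
f 36 51 52
f 25 43 44
f 43 23 40
f 44 40 24
f 43 40 44
f 26 49 45
f 49 25 41
f 45 41 18
f 49 41 45

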